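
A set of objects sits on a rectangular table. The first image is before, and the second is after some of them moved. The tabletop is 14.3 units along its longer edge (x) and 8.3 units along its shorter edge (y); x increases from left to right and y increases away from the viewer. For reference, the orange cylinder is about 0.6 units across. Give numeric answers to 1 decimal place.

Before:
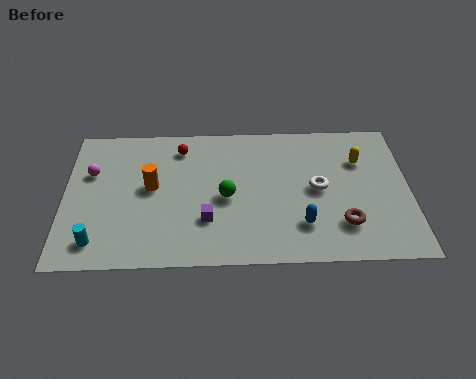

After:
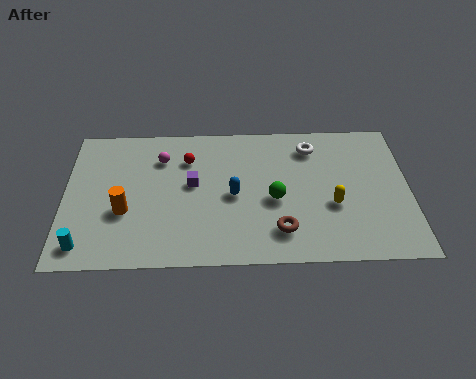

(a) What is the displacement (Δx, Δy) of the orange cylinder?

(-1.1, -1.4)

The orange cylinder started near (3.6, 4.5) and ended near (2.5, 3.1).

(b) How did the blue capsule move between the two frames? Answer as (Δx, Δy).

(-2.8, 1.8)

The blue capsule started near (9.8, 2.1) and ended near (7.0, 3.9).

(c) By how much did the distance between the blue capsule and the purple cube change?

-2.1

They were about 3.9 units apart before and 1.8 after — 2.1 units closer together.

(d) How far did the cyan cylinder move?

0.5

From (1.4, 1.4) to (0.9, 1.2), the cyan cylinder covered √(0.5² + 0.2²) ≈ 0.5 units.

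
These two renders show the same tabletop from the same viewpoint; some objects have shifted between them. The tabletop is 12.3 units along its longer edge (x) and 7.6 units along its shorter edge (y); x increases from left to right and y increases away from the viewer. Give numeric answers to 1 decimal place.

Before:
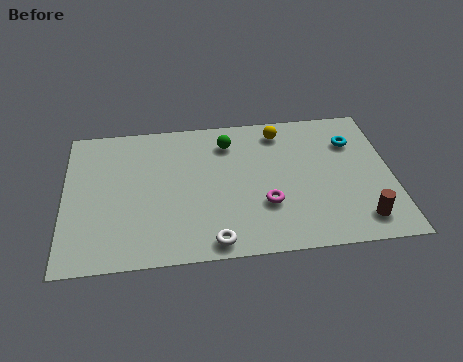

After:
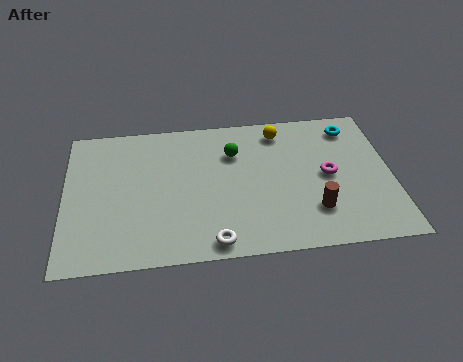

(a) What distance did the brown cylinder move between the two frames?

1.8

The brown cylinder was near (11.0, 1.3) before and (9.3, 2.0) after, so it travelled √(1.7² + 0.7²) ≈ 1.8 units.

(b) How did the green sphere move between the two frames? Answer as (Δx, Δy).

(0.2, -0.6)

The green sphere started near (6.2, 6.0) and ended near (6.4, 5.4).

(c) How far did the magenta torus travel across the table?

2.7

The magenta torus was near (7.5, 2.5) before and (9.9, 3.8) after, so it travelled √(2.4² + 1.3²) ≈ 2.7 units.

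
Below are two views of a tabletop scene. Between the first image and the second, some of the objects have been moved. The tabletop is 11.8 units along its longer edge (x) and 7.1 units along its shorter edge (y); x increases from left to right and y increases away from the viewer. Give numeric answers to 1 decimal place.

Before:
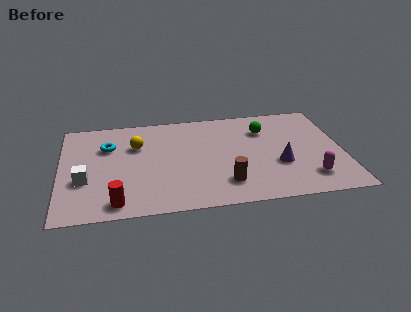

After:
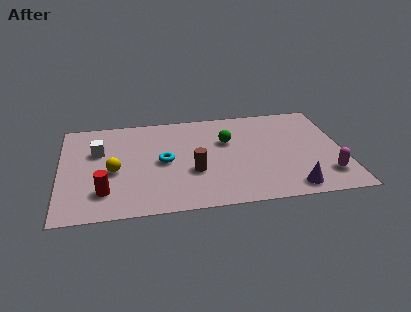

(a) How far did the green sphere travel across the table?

1.7

The green sphere moved from about (8.6, 5.2) to (7.0, 4.6), a distance of √(1.6² + 0.6²) ≈ 1.7.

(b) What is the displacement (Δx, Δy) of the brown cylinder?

(-1.3, 1.0)

The brown cylinder started near (6.8, 1.6) and ended near (5.5, 2.6).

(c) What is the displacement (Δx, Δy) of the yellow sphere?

(-1.0, -1.7)

From the two frames, the yellow sphere sits at roughly (3.2, 4.8) before and (2.2, 3.1) after.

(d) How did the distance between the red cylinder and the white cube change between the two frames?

+0.8

The distance was about 2.1 in the first image and 2.9 in the second, so they moved 0.8 units further apart.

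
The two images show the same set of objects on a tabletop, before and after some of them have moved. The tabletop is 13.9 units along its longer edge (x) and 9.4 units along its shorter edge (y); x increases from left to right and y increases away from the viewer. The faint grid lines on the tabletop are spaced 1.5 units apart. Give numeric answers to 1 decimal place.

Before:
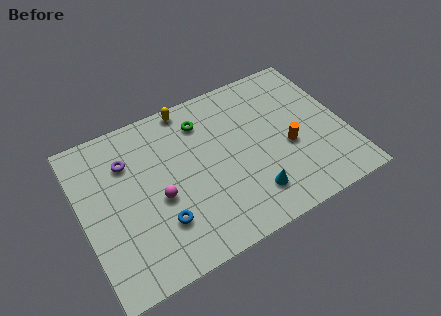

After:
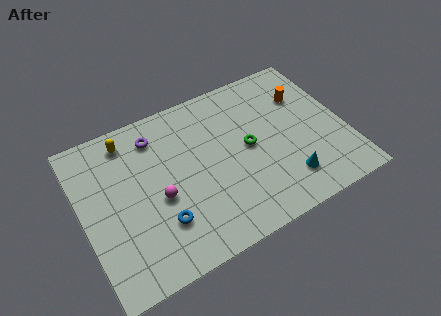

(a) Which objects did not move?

the blue torus and the magenta sphere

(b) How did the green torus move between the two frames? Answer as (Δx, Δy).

(2.1, -2.6)

The green torus started near (6.7, 7.4) and ended near (8.8, 4.8).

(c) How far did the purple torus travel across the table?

1.8

The purple torus was near (2.6, 6.8) before and (4.2, 7.6) after, so it travelled √(1.6² + 0.8²) ≈ 1.8 units.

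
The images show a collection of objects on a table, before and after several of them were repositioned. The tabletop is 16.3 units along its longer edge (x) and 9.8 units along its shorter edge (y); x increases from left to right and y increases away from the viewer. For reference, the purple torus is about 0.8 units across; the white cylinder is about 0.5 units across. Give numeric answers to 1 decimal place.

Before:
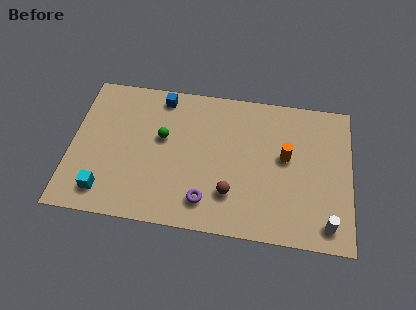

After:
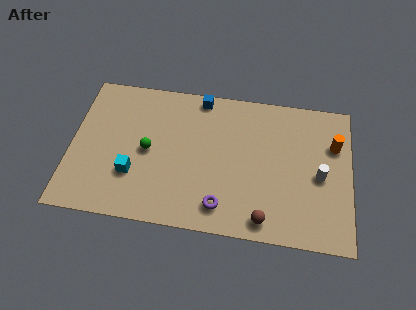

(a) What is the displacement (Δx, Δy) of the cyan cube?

(1.6, 1.4)

The cyan cube was at about (2.1, 1.7) and moved to about (3.7, 3.1).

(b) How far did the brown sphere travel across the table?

2.4

The brown sphere was near (9.4, 2.6) before and (11.4, 1.2) after, so it travelled √(2.0² + 1.4²) ≈ 2.4 units.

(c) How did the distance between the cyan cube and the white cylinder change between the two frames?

-2.0

The distance was about 12.9 in the first image and 10.9 in the second, so they moved 2.0 units closer together.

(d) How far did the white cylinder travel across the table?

3.1

From (15.0, 1.4) to (14.5, 4.5), the white cylinder covered √(0.5² + 3.1²) ≈ 3.1 units.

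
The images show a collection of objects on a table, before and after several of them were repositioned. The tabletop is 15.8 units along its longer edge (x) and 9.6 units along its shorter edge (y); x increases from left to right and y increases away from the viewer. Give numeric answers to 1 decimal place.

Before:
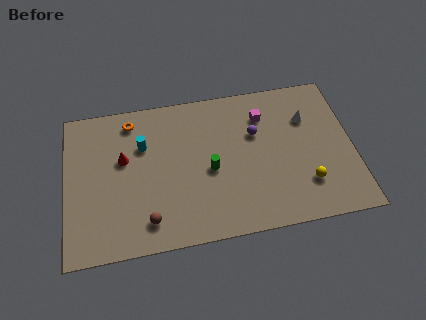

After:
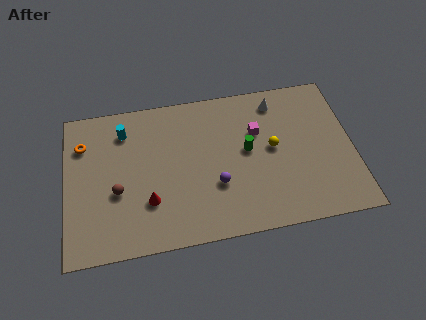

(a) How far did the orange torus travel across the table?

2.9

The orange torus moved from about (3.7, 8.2) to (1.0, 7.1), a distance of √(2.7² + 1.1²) ≈ 2.9.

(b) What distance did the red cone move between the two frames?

3.2

The red cone moved from about (3.2, 5.8) to (4.5, 2.9), a distance of √(1.3² + 2.9²) ≈ 3.2.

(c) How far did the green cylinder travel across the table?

2.3

From (7.9, 4.3) to (10.0, 5.2), the green cylinder covered √(2.1² + 0.9²) ≈ 2.3 units.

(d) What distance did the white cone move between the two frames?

2.1

From (13.4, 6.7) to (11.8, 8.1), the white cone covered √(1.6² + 1.4²) ≈ 2.1 units.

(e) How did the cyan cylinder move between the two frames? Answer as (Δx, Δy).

(-1.0, 1.1)

The cyan cylinder was at about (4.3, 6.5) and moved to about (3.3, 7.6).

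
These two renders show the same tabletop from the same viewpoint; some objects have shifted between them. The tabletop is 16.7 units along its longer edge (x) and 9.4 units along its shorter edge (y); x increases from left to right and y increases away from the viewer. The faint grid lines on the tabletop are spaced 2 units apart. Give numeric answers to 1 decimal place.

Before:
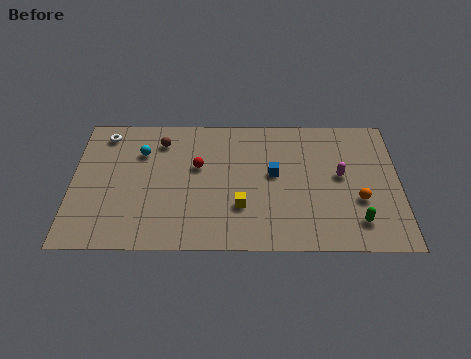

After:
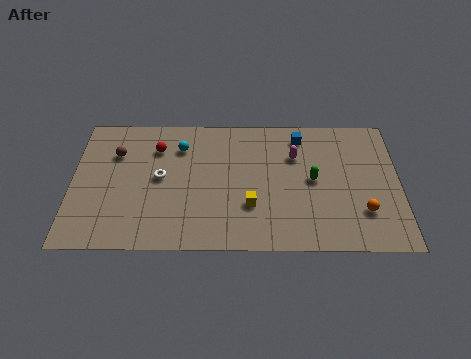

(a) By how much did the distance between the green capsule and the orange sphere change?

+1.8

Before: roughly 1.5 units apart; after: 3.3. That's 1.8 units further apart.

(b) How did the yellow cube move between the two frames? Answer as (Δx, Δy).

(0.5, 0.1)

From the two frames, the yellow cube sits at roughly (8.6, 2.9) before and (9.1, 3.0) after.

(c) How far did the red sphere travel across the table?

2.5

The red sphere was near (6.4, 5.7) before and (4.3, 7.0) after, so it travelled √(2.1² + 1.3²) ≈ 2.5 units.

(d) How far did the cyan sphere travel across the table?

2.0

From (3.5, 6.7) to (5.5, 7.1), the cyan sphere covered √(2.0² + 0.4²) ≈ 2.0 units.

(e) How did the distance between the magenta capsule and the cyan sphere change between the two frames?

-4.4

They were about 10.3 units apart before and 5.9 after — 4.4 units closer together.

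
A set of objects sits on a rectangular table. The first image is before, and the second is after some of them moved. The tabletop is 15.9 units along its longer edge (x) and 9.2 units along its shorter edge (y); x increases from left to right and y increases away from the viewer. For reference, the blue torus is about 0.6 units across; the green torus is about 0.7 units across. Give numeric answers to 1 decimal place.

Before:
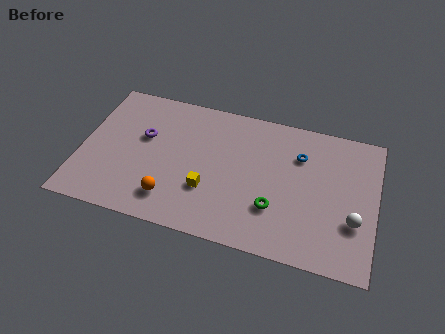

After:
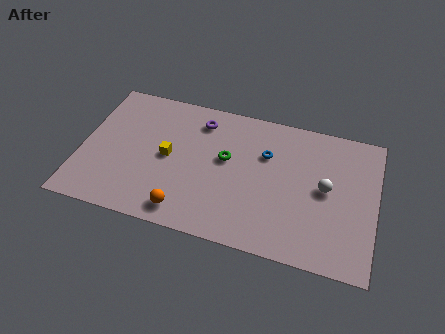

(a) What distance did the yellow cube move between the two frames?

2.8

From (7.0, 3.0) to (4.7, 4.6), the yellow cube covered √(2.3² + 1.6²) ≈ 2.8 units.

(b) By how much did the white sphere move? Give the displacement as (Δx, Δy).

(-1.6, 1.7)

From the two frames, the white sphere sits at roughly (14.8, 3.1) before and (13.2, 4.8) after.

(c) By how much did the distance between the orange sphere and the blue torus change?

-1.8

Before: roughly 8.1 units apart; after: 6.3. That's 1.8 units closer together.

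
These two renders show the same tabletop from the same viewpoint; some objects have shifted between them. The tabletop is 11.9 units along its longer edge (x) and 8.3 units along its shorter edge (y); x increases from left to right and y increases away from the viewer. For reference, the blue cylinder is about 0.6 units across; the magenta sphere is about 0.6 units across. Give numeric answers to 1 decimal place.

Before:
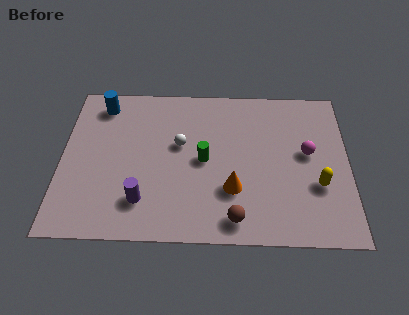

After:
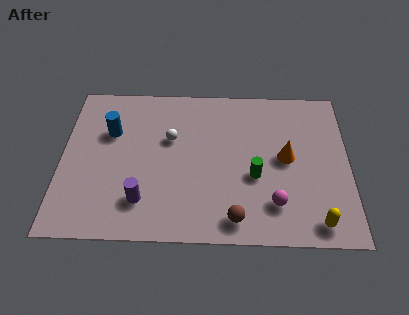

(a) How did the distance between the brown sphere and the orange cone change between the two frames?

+2.3

The distance was about 1.5 in the first image and 3.8 in the second, so they moved 2.3 units further apart.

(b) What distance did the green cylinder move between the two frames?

2.2

The green cylinder moved from about (5.9, 4.1) to (8.0, 3.3), a distance of √(2.1² + 0.8²) ≈ 2.2.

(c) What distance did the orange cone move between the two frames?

2.8

From (7.1, 2.6) to (9.3, 4.3), the orange cone covered √(2.2² + 1.7²) ≈ 2.8 units.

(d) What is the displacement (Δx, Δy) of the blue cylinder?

(0.4, -1.5)

The blue cylinder was at about (1.6, 7.0) and moved to about (2.0, 5.5).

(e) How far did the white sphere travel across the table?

0.5

From (4.9, 4.9) to (4.5, 5.2), the white sphere covered √(0.4² + 0.3²) ≈ 0.5 units.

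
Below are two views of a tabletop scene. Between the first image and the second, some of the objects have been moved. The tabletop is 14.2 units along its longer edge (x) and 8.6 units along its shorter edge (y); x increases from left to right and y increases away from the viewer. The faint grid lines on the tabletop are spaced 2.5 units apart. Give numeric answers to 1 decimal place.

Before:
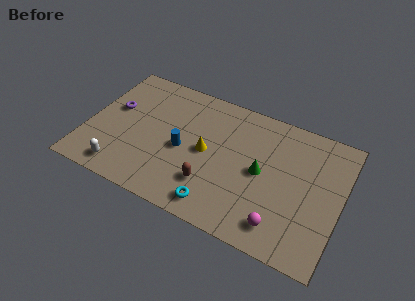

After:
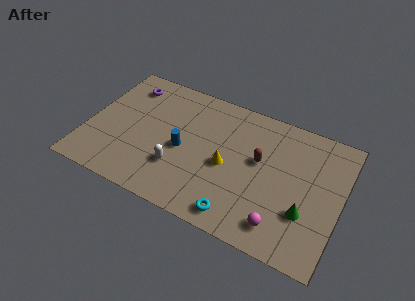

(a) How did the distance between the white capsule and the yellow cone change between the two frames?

-2.5

They were about 5.4 units apart before and 2.9 after — 2.5 units closer together.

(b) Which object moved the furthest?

the brown capsule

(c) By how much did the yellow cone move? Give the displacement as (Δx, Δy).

(1.2, -0.4)

The yellow cone was at about (6.7, 4.3) and moved to about (7.9, 3.9).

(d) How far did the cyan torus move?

1.2

The cyan torus moved from about (7.7, 1.2) to (8.9, 1.1), a distance of √(1.2² + 0.1²) ≈ 1.2.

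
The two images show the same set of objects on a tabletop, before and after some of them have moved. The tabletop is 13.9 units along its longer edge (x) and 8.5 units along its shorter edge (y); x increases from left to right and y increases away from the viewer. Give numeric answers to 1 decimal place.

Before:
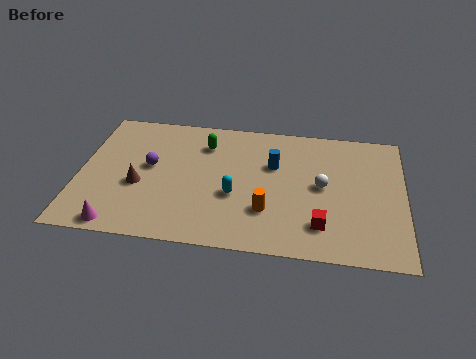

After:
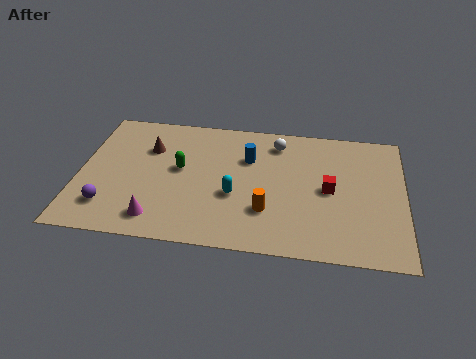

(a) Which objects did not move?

the cyan capsule and the orange cylinder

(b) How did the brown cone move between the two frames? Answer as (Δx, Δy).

(0.3, 2.5)

From the two frames, the brown cone sits at roughly (2.6, 3.4) before and (2.9, 5.9) after.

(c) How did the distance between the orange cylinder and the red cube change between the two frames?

+0.7

The distance was about 2.4 in the first image and 3.1 in the second, so they moved 0.7 units further apart.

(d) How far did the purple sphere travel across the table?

3.2

From (3.0, 4.7) to (1.4, 1.9), the purple sphere covered √(1.6² + 2.8²) ≈ 3.2 units.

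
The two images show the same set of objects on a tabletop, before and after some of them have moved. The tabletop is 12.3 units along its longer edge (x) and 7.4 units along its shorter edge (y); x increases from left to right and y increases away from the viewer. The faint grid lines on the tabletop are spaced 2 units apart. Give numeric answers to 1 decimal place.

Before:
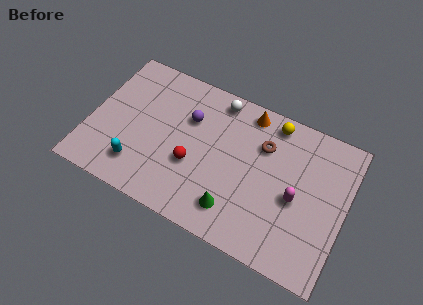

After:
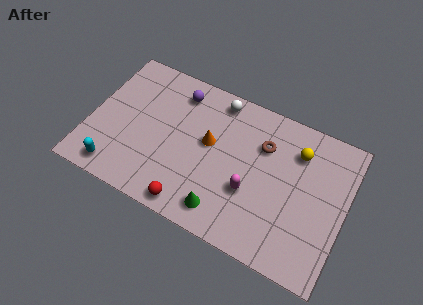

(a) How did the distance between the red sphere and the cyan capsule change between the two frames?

+0.9

They were about 2.8 units apart before and 3.7 after — 0.9 units further apart.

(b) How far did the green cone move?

0.6

The green cone was near (7.3, 1.5) before and (6.8, 1.2) after, so it travelled √(0.5² + 0.3²) ≈ 0.6 units.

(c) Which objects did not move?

the white sphere and the brown torus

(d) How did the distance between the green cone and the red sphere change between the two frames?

-1.0

The distance was about 2.6 in the first image and 1.6 in the second, so they moved 1.0 units closer together.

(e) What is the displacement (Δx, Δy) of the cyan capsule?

(-1.0, -0.6)

The cyan capsule was at about (2.6, 1.6) and moved to about (1.6, 1.0).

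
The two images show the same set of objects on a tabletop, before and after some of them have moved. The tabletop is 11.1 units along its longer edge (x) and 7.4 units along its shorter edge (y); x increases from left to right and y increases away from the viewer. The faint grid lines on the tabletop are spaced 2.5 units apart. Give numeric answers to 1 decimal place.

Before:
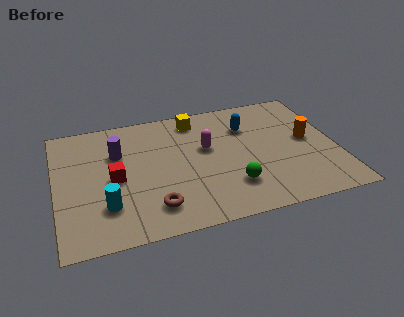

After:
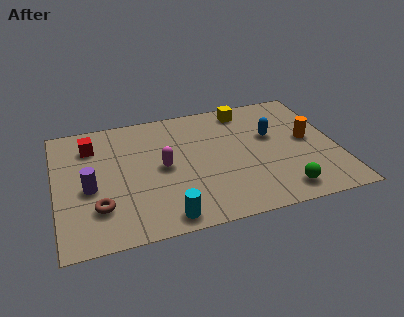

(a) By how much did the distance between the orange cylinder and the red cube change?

+1.0

The distance was about 7.7 in the first image and 8.7 in the second, so they moved 1.0 units further apart.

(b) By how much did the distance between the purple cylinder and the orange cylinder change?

+1.1

They were about 7.6 units apart before and 8.7 after — 1.1 units further apart.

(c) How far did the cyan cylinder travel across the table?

2.5

From (1.9, 2.0) to (4.1, 0.8), the cyan cylinder covered √(2.2² + 1.2²) ≈ 2.5 units.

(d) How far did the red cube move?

2.3

The red cube moved from about (2.3, 3.5) to (1.5, 5.7), a distance of √(0.8² + 2.2²) ≈ 2.3.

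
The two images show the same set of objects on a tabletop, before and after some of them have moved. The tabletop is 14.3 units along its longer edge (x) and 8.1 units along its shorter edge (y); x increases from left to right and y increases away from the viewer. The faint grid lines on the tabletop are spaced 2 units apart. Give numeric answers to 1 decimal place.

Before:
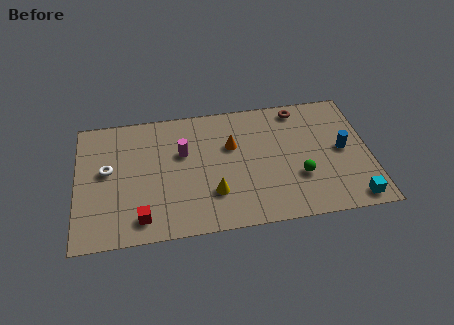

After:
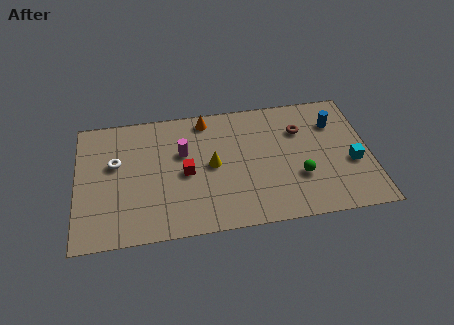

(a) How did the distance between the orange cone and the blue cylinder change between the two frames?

+0.9

The distance was about 5.5 in the first image and 6.4 in the second, so they moved 0.9 units further apart.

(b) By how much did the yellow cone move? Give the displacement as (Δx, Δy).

(0.0, 1.8)

The yellow cone was at about (6.6, 2.3) and moved to about (6.6, 4.1).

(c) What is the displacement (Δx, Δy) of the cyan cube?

(0.1, 2.3)

From the two frames, the cyan cube sits at roughly (13.3, 0.9) before and (13.4, 3.2) after.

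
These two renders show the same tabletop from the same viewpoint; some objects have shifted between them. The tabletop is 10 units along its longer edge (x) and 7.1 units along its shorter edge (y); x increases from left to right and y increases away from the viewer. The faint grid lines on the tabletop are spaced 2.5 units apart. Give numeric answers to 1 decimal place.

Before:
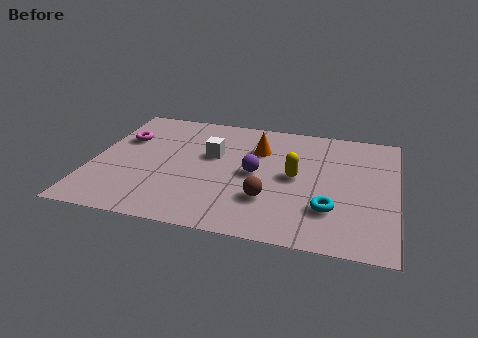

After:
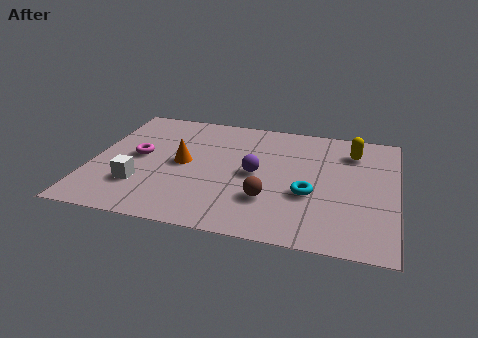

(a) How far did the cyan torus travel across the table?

1.0

The cyan torus was near (7.9, 2.0) before and (7.2, 2.7) after, so it travelled √(0.7² + 0.7²) ≈ 1.0 units.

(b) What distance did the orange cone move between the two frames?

2.8

The orange cone was near (5.4, 5.0) before and (3.0, 3.6) after, so it travelled √(2.4² + 1.4²) ≈ 2.8 units.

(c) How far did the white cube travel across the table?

3.2

The white cube was near (3.9, 4.3) before and (1.7, 2.0) after, so it travelled √(2.2² + 2.3²) ≈ 3.2 units.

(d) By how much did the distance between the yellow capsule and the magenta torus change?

+1.3

Before: roughly 5.9 units apart; after: 7.2. That's 1.3 units further apart.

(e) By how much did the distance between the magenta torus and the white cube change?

-1.3

Before: roughly 3.0 units apart; after: 1.7. That's 1.3 units closer together.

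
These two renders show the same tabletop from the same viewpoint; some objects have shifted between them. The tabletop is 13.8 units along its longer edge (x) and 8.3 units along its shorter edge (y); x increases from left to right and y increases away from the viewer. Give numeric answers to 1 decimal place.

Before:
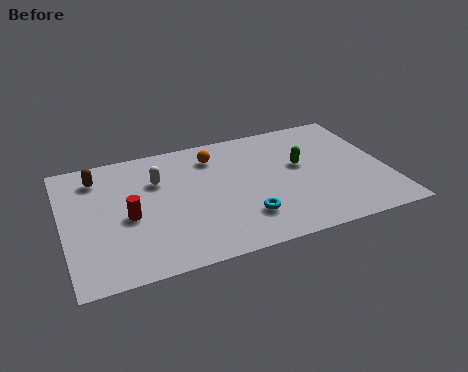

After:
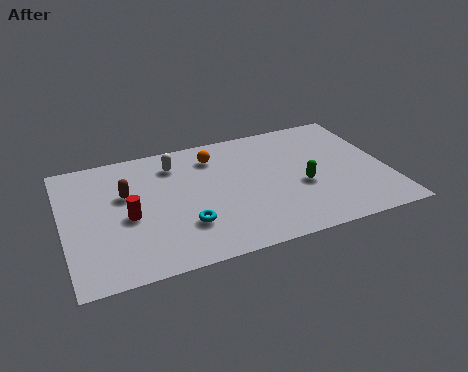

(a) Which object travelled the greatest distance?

the cyan torus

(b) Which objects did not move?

the red cylinder and the orange sphere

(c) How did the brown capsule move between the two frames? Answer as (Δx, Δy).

(1.1, -1.5)

The brown capsule was at about (1.6, 6.7) and moved to about (2.7, 5.2).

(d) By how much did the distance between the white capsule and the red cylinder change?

+1.2

Before: roughly 2.4 units apart; after: 3.6. That's 1.2 units further apart.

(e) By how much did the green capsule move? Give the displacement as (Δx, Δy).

(-0.1, -1.4)

From the two frames, the green capsule sits at roughly (10.2, 4.8) before and (10.1, 3.4) after.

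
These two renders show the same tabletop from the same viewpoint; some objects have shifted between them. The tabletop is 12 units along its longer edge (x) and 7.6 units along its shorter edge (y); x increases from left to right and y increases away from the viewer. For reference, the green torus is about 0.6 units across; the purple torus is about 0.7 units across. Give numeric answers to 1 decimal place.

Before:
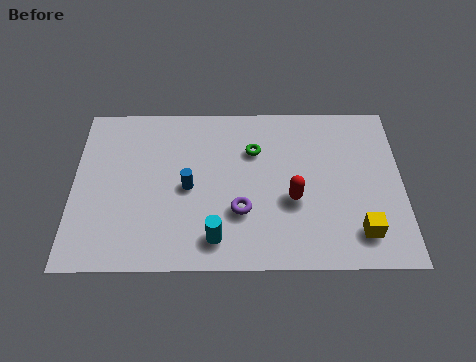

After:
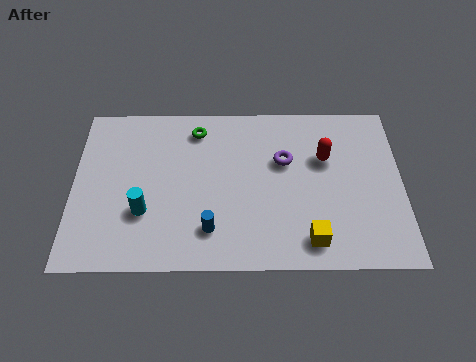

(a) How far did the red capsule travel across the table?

2.2

The red capsule was near (8.0, 3.0) before and (9.2, 4.9) after, so it travelled √(1.2² + 1.9²) ≈ 2.2 units.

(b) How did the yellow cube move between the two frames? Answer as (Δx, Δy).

(-1.8, -0.3)

The yellow cube was at about (10.4, 1.5) and moved to about (8.6, 1.2).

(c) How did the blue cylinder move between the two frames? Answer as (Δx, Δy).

(0.8, -1.9)

The blue cylinder started near (4.2, 3.6) and ended near (5.0, 1.7).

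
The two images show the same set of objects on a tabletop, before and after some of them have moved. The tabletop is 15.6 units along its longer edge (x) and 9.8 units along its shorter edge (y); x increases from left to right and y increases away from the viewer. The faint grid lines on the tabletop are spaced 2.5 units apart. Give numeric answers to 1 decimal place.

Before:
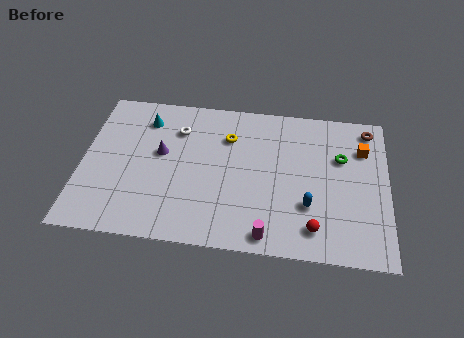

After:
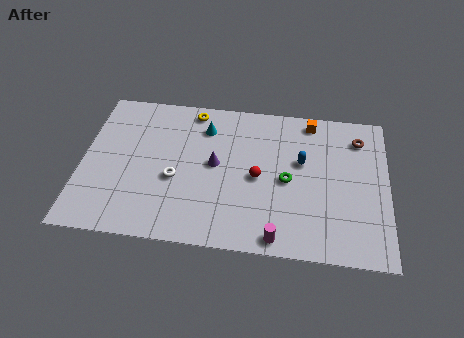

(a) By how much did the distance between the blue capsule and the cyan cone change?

-4.4

The distance was about 9.7 in the first image and 5.3 in the second, so they moved 4.4 units closer together.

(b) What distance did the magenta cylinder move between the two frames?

0.5

From (9.6, 1.0) to (10.1, 0.9), the magenta cylinder covered √(0.5² + 0.1²) ≈ 0.5 units.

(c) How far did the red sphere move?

4.1

The red sphere was near (11.9, 1.7) before and (9.0, 4.6) after, so it travelled √(2.9² + 2.9²) ≈ 4.1 units.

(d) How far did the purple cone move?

2.8

The purple cone moved from about (4.0, 5.6) to (6.8, 5.2), a distance of √(2.8² + 0.4²) ≈ 2.8.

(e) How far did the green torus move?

3.2

From (13.2, 6.4) to (10.5, 4.6), the green torus covered √(2.7² + 1.8²) ≈ 3.2 units.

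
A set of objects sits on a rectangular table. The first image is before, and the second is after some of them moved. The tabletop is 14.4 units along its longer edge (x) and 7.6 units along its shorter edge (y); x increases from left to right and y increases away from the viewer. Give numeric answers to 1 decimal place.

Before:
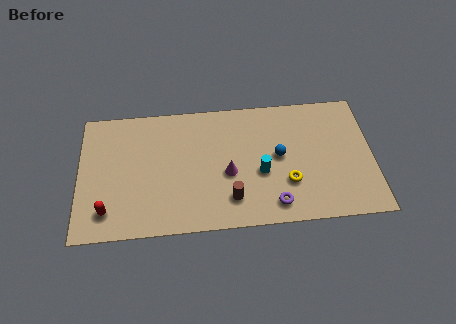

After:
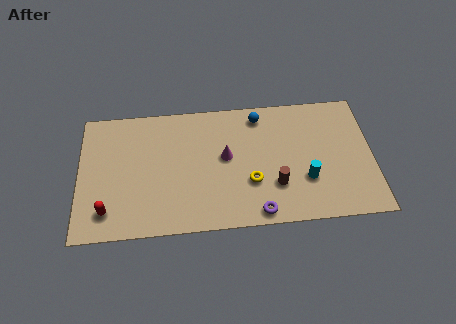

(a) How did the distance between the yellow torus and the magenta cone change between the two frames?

-1.0

Before: roughly 3.0 units apart; after: 2.0. That's 1.0 units closer together.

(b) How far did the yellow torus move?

1.8

The yellow torus was near (10.2, 2.4) before and (8.4, 2.6) after, so it travelled √(1.8² + 0.2²) ≈ 1.8 units.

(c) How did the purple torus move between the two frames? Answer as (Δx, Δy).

(-0.8, -0.4)

From the two frames, the purple torus sits at roughly (9.5, 1.2) before and (8.7, 0.8) after.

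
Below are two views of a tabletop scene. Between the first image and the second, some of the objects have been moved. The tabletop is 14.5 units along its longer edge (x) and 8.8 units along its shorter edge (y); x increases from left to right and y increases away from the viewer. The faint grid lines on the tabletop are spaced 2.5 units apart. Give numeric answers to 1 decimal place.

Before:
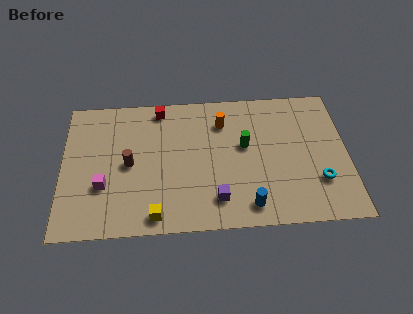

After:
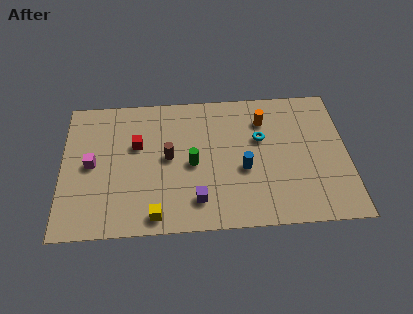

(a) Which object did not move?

the yellow cube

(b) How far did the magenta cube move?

1.5

The magenta cube was near (2.1, 3.0) before and (1.5, 4.4) after, so it travelled √(0.6² + 1.4²) ≈ 1.5 units.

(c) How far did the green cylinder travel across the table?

2.9

The green cylinder was near (9.3, 5.1) before and (6.6, 4.1) after, so it travelled √(2.7² + 1.0²) ≈ 2.9 units.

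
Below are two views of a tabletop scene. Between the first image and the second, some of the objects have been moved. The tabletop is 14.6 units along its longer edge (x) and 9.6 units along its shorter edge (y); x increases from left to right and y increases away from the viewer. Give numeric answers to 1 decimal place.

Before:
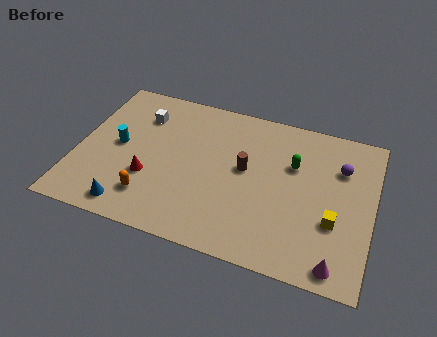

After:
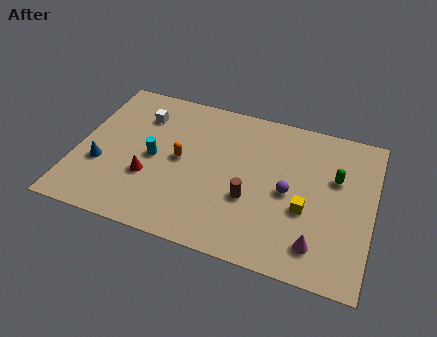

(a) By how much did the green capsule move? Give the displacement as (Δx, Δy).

(2.1, -0.2)

The green capsule was at about (10.6, 6.3) and moved to about (12.7, 6.1).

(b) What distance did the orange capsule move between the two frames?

3.0

From (3.9, 2.1) to (5.1, 4.9), the orange capsule covered √(1.2² + 2.8²) ≈ 3.0 units.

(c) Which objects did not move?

the red cone and the white cube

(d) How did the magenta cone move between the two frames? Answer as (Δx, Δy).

(-1.0, 0.8)

From the two frames, the magenta cone sits at roughly (13.1, 1.0) before and (12.1, 1.8) after.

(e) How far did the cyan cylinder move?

1.8

The cyan cylinder moved from about (2.0, 4.9) to (3.8, 4.6), a distance of √(1.8² + 0.3²) ≈ 1.8.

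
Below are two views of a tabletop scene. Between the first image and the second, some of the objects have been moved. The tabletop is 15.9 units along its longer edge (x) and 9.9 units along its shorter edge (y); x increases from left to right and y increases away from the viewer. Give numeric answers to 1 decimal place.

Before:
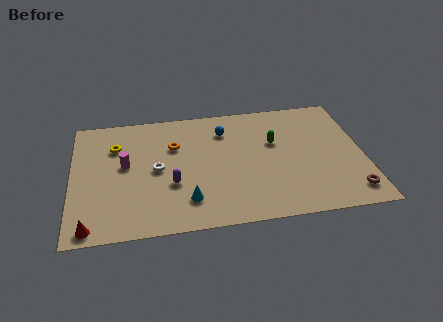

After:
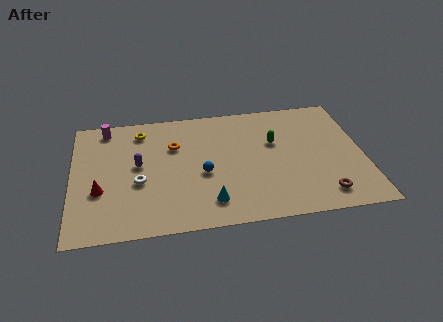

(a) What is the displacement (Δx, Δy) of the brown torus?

(-1.5, 0.0)

From the two frames, the brown torus sits at roughly (15.0, 1.6) before and (13.5, 1.6) after.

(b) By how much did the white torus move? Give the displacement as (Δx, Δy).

(-1.0, -0.9)

The white torus was at about (4.6, 4.9) and moved to about (3.6, 4.0).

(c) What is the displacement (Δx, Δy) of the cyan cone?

(1.2, -0.3)

From the two frames, the cyan cone sits at roughly (6.2, 2.2) before and (7.4, 1.9) after.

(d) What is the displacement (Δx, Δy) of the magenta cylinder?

(-1.0, 3.2)

The magenta cylinder was at about (2.9, 5.5) and moved to about (1.9, 8.7).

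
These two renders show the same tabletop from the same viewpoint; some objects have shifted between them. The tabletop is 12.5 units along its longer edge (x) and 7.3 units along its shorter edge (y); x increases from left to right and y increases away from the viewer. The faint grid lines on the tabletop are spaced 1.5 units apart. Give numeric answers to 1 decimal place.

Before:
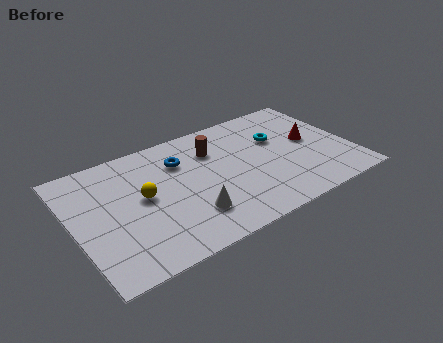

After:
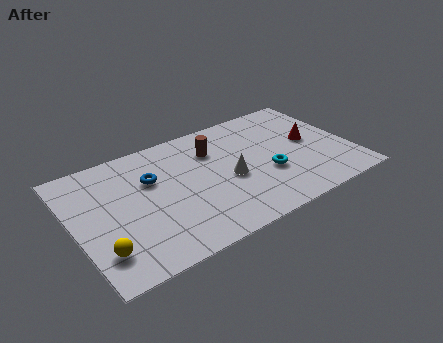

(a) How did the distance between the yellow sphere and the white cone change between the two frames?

+3.5

The distance was about 2.7 in the first image and 6.2 in the second, so they moved 3.5 units further apart.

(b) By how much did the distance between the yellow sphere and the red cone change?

+2.4

The distance was about 7.7 in the first image and 10.1 in the second, so they moved 2.4 units further apart.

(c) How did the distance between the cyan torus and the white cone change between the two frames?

-3.5

The distance was about 5.3 in the first image and 1.8 in the second, so they moved 3.5 units closer together.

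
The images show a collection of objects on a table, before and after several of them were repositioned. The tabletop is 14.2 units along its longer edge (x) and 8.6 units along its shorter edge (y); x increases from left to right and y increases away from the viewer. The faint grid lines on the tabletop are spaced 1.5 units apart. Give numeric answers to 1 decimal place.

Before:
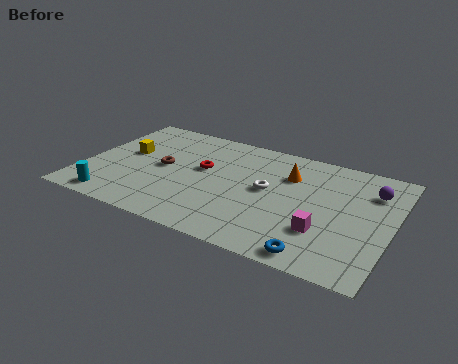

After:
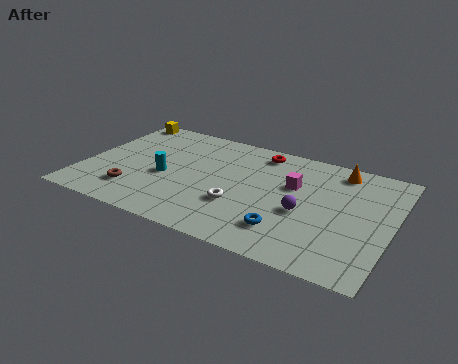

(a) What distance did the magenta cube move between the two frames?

3.3

From (11.3, 2.6) to (9.6, 5.4), the magenta cube covered √(1.7² + 2.8²) ≈ 3.3 units.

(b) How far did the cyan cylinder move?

3.4

From (1.8, 1.0) to (3.8, 3.7), the cyan cylinder covered √(2.0² + 2.7²) ≈ 3.4 units.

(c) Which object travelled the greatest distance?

the purple sphere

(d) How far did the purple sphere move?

4.0

The purple sphere moved from about (13.1, 6.4) to (10.3, 3.6), a distance of √(2.8² + 2.8²) ≈ 4.0.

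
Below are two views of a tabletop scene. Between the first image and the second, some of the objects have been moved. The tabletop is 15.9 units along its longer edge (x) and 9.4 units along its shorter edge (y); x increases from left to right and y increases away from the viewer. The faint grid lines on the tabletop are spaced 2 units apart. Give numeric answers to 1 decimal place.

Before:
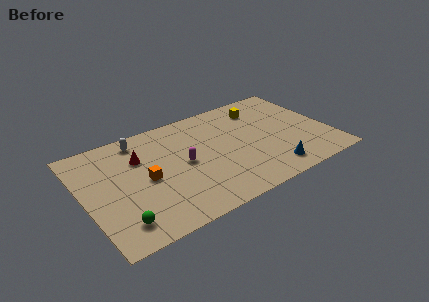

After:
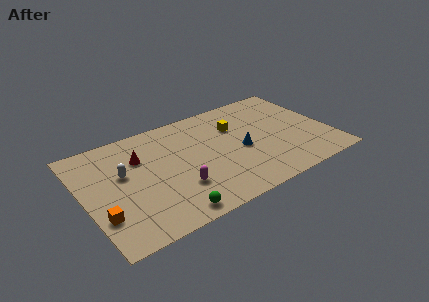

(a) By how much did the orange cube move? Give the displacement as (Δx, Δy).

(-3.1, -1.8)

The orange cube was at about (3.9, 4.5) and moved to about (0.8, 2.7).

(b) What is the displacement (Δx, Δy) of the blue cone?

(-1.5, 2.7)

The blue cone started near (11.6, 1.5) and ended near (10.1, 4.2).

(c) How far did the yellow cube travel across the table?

2.1

From (12.0, 7.5) to (10.1, 6.5), the yellow cube covered √(1.9² + 1.0²) ≈ 2.1 units.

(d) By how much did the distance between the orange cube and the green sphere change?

+0.9

The distance was about 3.5 in the first image and 4.4 in the second, so they moved 0.9 units further apart.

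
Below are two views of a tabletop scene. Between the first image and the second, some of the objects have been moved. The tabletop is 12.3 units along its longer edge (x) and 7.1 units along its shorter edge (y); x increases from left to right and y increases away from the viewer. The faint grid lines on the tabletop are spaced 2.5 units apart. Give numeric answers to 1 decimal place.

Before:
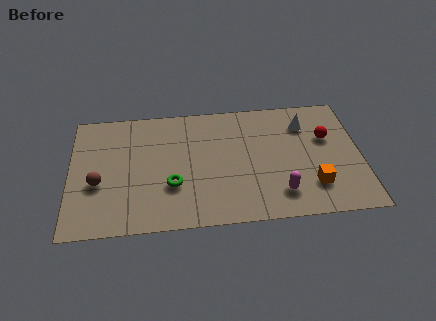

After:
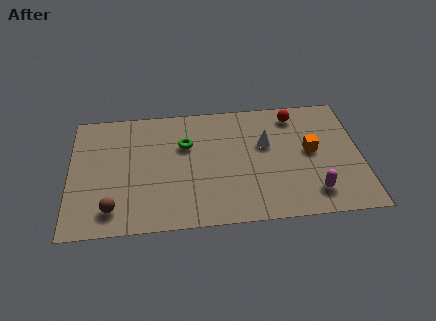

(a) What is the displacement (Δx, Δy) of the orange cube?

(0.0, 2.0)

The orange cube started near (10.2, 1.8) and ended near (10.2, 3.8).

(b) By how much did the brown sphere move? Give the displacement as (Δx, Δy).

(0.6, -1.5)

From the two frames, the brown sphere sits at roughly (1.2, 2.8) before and (1.8, 1.3) after.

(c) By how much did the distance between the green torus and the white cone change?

-3.0

They were about 6.4 units apart before and 3.4 after — 3.0 units closer together.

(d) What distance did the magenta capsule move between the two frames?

1.4

The magenta capsule was near (8.8, 1.5) before and (10.2, 1.4) after, so it travelled √(1.4² + 0.1²) ≈ 1.4 units.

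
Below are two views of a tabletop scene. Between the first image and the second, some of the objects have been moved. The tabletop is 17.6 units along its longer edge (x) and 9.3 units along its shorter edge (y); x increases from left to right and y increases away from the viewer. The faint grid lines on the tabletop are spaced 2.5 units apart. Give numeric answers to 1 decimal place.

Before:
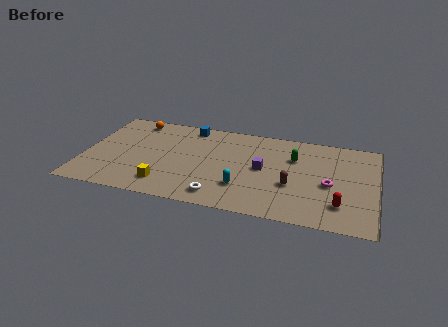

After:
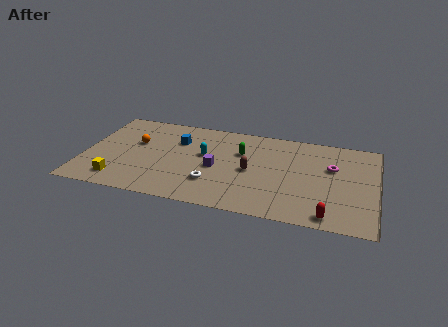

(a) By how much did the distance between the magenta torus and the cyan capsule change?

+2.4

Before: roughly 5.3 units apart; after: 7.7. That's 2.4 units further apart.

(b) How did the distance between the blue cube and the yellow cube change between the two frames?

-0.6

They were about 6.5 units apart before and 5.9 after — 0.6 units closer together.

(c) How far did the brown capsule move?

2.7

From (12.6, 3.5) to (10.1, 4.4), the brown capsule covered √(2.5² + 0.9²) ≈ 2.7 units.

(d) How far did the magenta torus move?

1.8

The magenta torus moved from about (14.8, 4.1) to (14.9, 5.9), a distance of √(0.1² + 1.8²) ≈ 1.8.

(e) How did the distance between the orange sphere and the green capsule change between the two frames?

-3.6

They were about 10.0 units apart before and 6.4 after — 3.6 units closer together.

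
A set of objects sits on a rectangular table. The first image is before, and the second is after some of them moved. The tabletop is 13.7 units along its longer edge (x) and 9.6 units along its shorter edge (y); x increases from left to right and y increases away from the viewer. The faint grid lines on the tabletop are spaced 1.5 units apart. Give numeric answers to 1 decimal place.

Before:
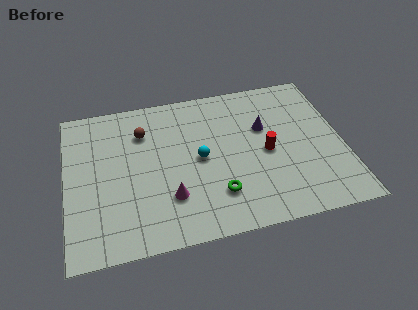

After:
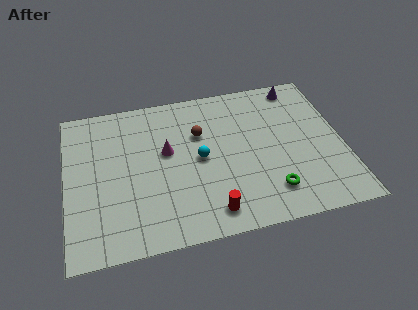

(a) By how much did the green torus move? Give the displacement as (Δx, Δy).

(2.6, -0.4)

From the two frames, the green torus sits at roughly (7.3, 2.4) before and (9.9, 2.0) after.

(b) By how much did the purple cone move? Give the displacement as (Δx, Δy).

(1.9, 2.4)

The purple cone started near (9.9, 6.1) and ended near (11.8, 8.5).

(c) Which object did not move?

the cyan sphere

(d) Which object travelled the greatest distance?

the red cylinder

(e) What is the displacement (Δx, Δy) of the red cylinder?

(-3.0, -3.1)

The red cylinder started near (9.9, 4.5) and ended near (6.9, 1.4).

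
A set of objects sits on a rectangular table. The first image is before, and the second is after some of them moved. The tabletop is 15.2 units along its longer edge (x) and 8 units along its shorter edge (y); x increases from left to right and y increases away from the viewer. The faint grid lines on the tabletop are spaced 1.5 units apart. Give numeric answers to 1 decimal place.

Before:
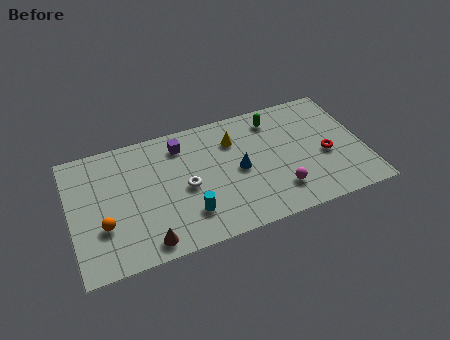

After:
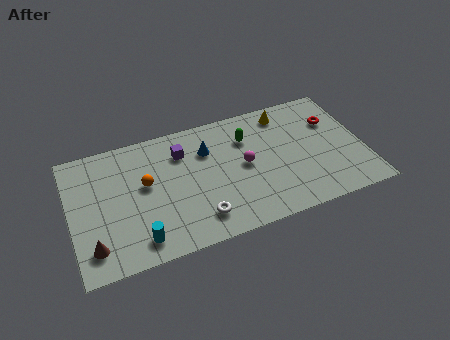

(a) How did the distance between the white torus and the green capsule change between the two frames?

-0.6

The distance was about 5.7 in the first image and 5.1 in the second, so they moved 0.6 units closer together.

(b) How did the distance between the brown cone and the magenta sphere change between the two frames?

+1.4

The distance was about 7.0 in the first image and 8.4 in the second, so they moved 1.4 units further apart.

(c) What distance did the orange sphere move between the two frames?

3.0

From (1.6, 2.7) to (3.9, 4.6), the orange sphere covered √(2.3² + 1.9²) ≈ 3.0 units.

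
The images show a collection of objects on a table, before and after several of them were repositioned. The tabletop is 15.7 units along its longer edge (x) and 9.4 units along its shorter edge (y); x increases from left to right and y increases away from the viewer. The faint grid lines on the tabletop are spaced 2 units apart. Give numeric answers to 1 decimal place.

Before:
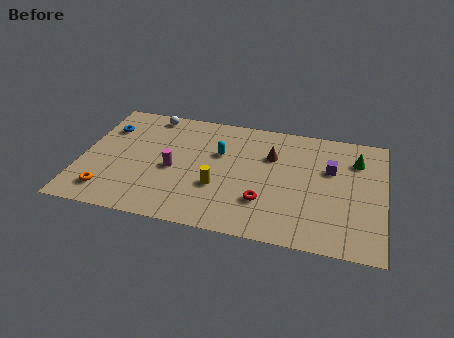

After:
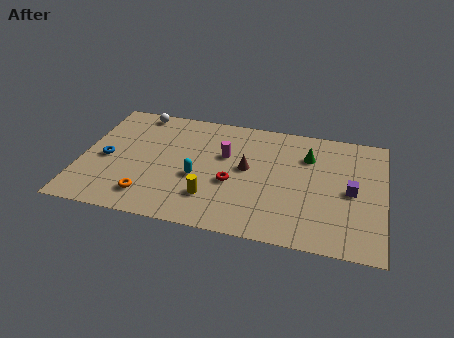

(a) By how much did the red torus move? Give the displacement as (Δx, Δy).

(-1.7, 1.1)

The red torus started near (9.6, 2.7) and ended near (7.9, 3.8).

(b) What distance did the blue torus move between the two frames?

2.5

The blue torus was near (1.1, 6.8) before and (1.3, 4.3) after, so it travelled √(0.2² + 2.5²) ≈ 2.5 units.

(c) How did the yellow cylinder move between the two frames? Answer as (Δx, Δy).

(-0.3, -0.9)

The yellow cylinder started near (7.2, 3.3) and ended near (6.9, 2.4).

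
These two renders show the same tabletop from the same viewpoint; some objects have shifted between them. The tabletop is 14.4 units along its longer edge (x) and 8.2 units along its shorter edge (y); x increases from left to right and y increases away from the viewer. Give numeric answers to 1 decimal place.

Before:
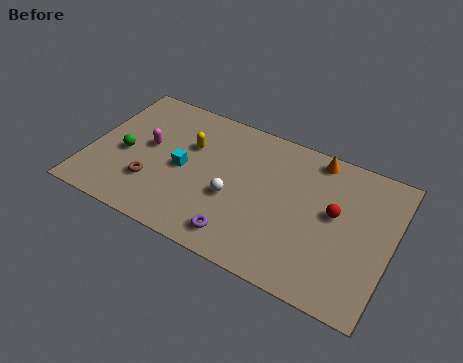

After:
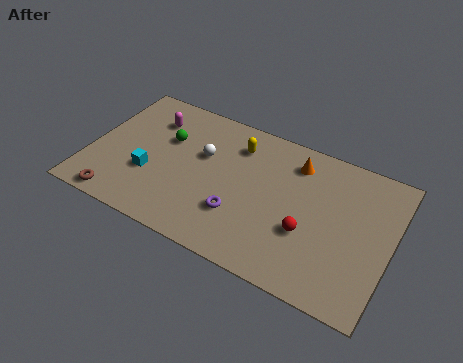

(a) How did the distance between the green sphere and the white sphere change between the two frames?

-3.5

The distance was about 5.3 in the first image and 1.8 in the second, so they moved 3.5 units closer together.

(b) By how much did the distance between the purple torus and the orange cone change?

-2.0

The distance was about 6.7 in the first image and 4.7 in the second, so they moved 2.0 units closer together.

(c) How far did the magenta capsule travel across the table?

1.7

The magenta capsule was near (2.7, 4.5) before and (2.6, 6.2) after, so it travelled √(0.1² + 1.7²) ≈ 1.7 units.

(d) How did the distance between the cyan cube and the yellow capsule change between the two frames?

+3.7

They were about 1.5 units apart before and 5.2 after — 3.7 units further apart.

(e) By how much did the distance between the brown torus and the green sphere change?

+2.9

They were about 1.9 units apart before and 4.8 after — 2.9 units further apart.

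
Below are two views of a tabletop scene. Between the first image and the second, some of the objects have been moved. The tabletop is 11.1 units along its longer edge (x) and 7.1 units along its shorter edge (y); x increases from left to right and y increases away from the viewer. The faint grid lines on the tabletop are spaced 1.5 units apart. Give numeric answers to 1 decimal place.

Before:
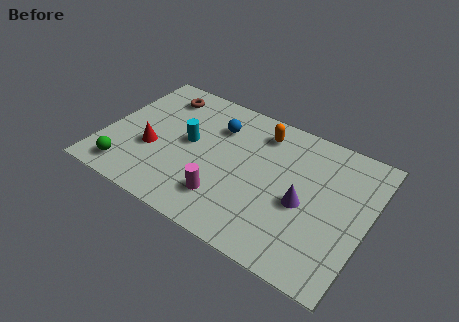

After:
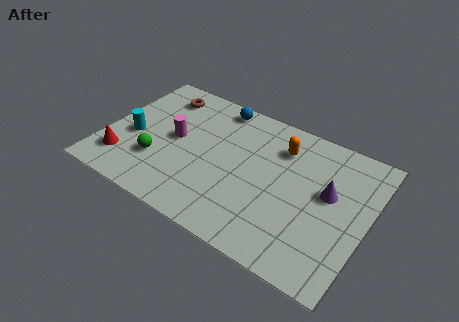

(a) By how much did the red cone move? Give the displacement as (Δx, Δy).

(-1.1, -1.1)

The red cone was at about (2.1, 2.7) and moved to about (1.0, 1.6).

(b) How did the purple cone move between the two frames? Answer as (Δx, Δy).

(0.9, 1.0)

The purple cone was at about (8.5, 3.1) and moved to about (9.4, 4.1).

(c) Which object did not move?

the brown torus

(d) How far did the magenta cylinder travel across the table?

3.2

From (5.4, 1.7) to (2.9, 3.7), the magenta cylinder covered √(2.5² + 2.0²) ≈ 3.2 units.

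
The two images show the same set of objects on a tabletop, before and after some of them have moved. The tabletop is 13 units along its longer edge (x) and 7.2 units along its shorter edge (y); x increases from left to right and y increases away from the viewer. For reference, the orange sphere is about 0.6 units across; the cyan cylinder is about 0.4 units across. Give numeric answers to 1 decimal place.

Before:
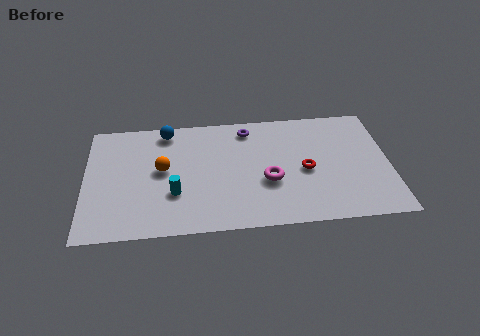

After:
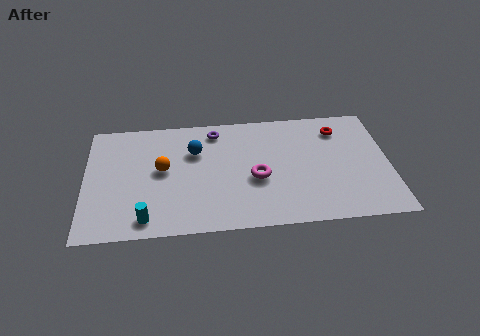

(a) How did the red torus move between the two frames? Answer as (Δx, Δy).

(1.5, 2.4)

The red torus was at about (9.4, 3.3) and moved to about (10.9, 5.7).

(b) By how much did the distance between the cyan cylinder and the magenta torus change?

+1.1

The distance was about 4.0 in the first image and 5.1 in the second, so they moved 1.1 units further apart.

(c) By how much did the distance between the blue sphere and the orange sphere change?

-0.7

Before: roughly 2.4 units apart; after: 1.7. That's 0.7 units closer together.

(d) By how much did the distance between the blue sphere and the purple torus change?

-2.0

They were about 3.5 units apart before and 1.5 after — 2.0 units closer together.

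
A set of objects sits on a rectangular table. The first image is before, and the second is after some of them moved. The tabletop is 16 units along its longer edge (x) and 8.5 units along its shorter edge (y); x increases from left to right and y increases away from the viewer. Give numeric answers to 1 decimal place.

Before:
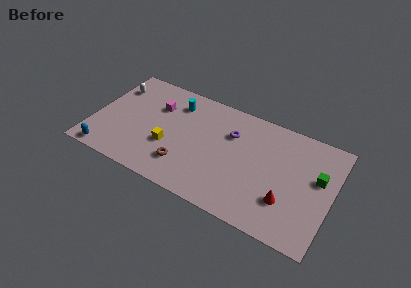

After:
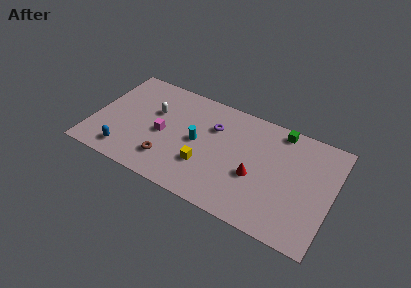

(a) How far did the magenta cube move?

2.1

From (4.0, 5.9) to (4.7, 3.9), the magenta cube covered √(0.7² + 2.0²) ≈ 2.1 units.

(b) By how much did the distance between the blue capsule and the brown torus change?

-2.4

Before: roughly 5.3 units apart; after: 2.9. That's 2.4 units closer together.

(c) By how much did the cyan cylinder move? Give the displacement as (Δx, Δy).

(1.8, -2.4)

The cyan cylinder was at about (5.2, 6.7) and moved to about (7.0, 4.3).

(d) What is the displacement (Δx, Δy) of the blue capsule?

(1.2, 0.6)

From the two frames, the blue capsule sits at roughly (1.3, 0.8) before and (2.5, 1.4) after.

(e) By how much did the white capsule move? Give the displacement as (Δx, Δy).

(2.9, -1.0)

The white capsule started near (1.0, 6.4) and ended near (3.9, 5.4).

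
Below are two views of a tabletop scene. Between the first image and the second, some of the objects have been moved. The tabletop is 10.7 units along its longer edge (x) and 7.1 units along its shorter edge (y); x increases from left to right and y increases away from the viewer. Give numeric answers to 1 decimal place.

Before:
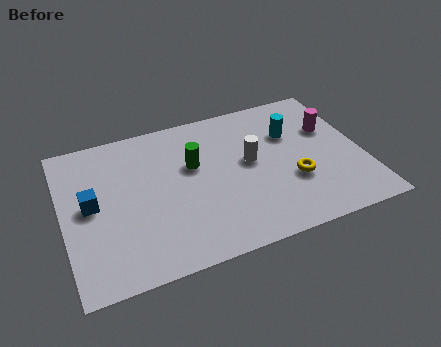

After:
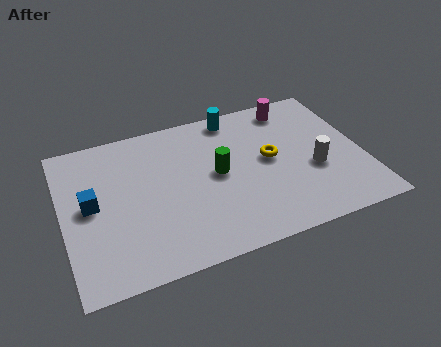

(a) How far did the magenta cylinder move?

1.9

The magenta cylinder was near (9.7, 4.6) before and (8.5, 6.1) after, so it travelled √(1.2² + 1.5²) ≈ 1.9 units.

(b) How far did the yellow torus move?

1.5

The yellow torus moved from about (8.1, 2.5) to (7.4, 3.8), a distance of √(0.7² + 1.3²) ≈ 1.5.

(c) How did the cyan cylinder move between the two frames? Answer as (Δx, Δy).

(-1.9, 1.5)

From the two frames, the cyan cylinder sits at roughly (8.3, 4.8) before and (6.4, 6.3) after.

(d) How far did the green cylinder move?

1.1

The green cylinder moved from about (4.7, 4.4) to (5.5, 3.7), a distance of √(0.8² + 0.7²) ≈ 1.1.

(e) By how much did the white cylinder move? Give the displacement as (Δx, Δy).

(2.2, -1.1)

From the two frames, the white cylinder sits at roughly (6.7, 3.9) before and (8.9, 2.8) after.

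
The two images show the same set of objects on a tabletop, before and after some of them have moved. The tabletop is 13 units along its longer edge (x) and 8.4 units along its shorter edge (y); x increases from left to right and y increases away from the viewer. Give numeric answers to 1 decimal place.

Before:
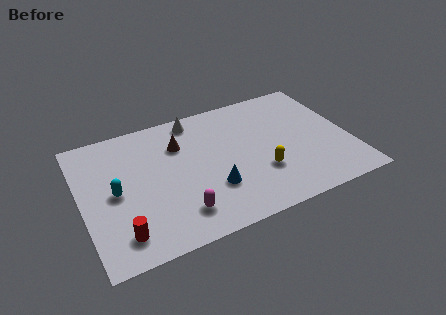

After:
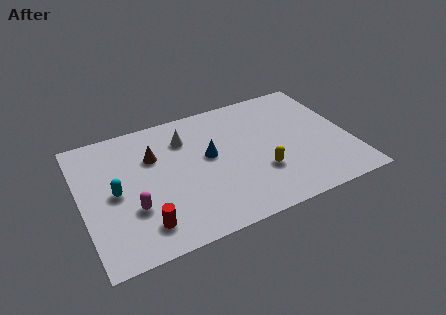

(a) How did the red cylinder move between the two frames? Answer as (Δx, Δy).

(1.1, 0.1)

The red cylinder was at about (1.6, 1.5) and moved to about (2.7, 1.6).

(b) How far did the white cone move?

1.3

The white cone was near (5.8, 7.4) before and (5.2, 6.3) after, so it travelled √(0.6² + 1.1²) ≈ 1.3 units.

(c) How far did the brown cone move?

1.3

The brown cone was near (4.9, 6.0) before and (3.6, 5.7) after, so it travelled √(1.3² + 0.3²) ≈ 1.3 units.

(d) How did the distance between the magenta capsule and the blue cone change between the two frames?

+2.4

They were about 1.9 units apart before and 4.3 after — 2.4 units further apart.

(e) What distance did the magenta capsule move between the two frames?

2.4

The magenta capsule was near (4.4, 1.7) before and (2.3, 2.8) after, so it travelled √(2.1² + 1.1²) ≈ 2.4 units.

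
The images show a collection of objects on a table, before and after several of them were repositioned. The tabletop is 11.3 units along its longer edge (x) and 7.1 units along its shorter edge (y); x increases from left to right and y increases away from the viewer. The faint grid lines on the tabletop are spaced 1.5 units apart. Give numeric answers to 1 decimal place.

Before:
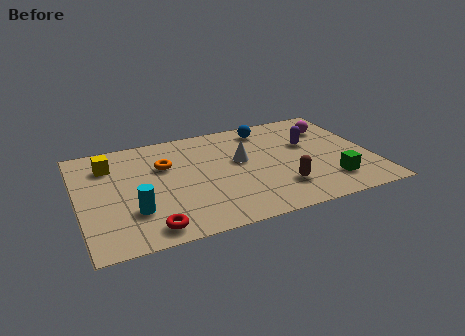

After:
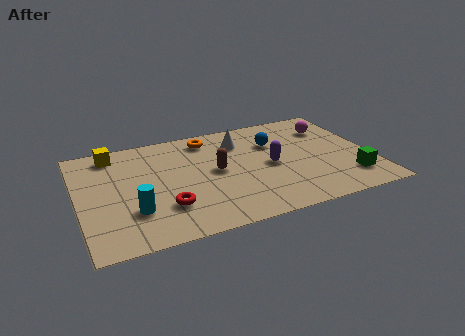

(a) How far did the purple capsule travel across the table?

1.9

From (9.0, 4.4) to (7.4, 3.4), the purple capsule covered √(1.6² + 1.0²) ≈ 1.9 units.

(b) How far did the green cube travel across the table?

0.8

The green cube was near (9.5, 1.6) before and (10.3, 1.6) after, so it travelled √(0.8² + 0.0²) ≈ 0.8 units.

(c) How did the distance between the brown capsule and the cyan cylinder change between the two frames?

-1.9

They were about 5.6 units apart before and 3.7 after — 1.9 units closer together.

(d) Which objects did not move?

the magenta sphere and the cyan cylinder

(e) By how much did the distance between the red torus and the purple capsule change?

-3.0

Before: roughly 7.4 units apart; after: 4.4. That's 3.0 units closer together.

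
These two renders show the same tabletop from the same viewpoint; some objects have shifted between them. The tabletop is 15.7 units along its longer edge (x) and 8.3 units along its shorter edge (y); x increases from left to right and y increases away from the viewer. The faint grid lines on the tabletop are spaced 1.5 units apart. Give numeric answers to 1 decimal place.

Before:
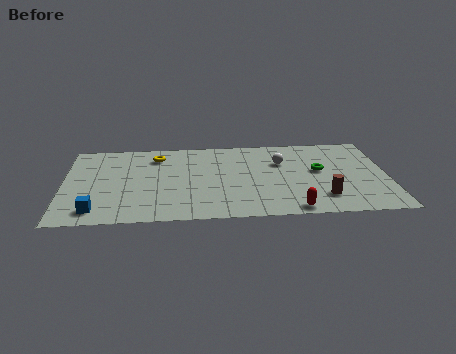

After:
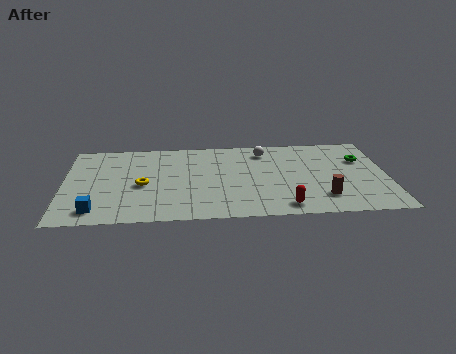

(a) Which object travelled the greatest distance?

the yellow torus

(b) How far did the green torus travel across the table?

2.3

The green torus moved from about (12.4, 4.6) to (14.5, 5.6), a distance of √(2.1² + 1.0²) ≈ 2.3.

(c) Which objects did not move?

the brown cylinder and the blue cube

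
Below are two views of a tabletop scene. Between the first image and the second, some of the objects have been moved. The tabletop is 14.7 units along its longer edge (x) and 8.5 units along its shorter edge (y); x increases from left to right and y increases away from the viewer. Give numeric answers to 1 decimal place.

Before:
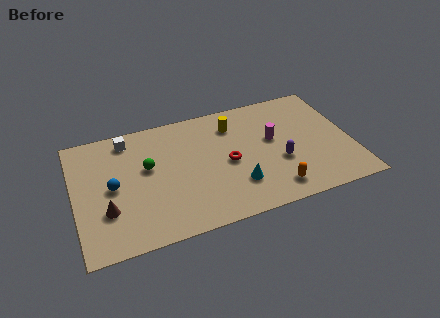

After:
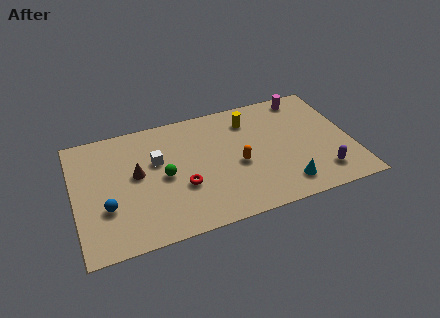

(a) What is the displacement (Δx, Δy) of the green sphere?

(0.8, -0.9)

From the two frames, the green sphere sits at roughly (3.9, 5.0) before and (4.7, 4.1) after.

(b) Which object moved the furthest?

the magenta cylinder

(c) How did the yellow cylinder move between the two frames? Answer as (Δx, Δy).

(0.9, 0.1)

The yellow cylinder started near (8.6, 6.6) and ended near (9.5, 6.7).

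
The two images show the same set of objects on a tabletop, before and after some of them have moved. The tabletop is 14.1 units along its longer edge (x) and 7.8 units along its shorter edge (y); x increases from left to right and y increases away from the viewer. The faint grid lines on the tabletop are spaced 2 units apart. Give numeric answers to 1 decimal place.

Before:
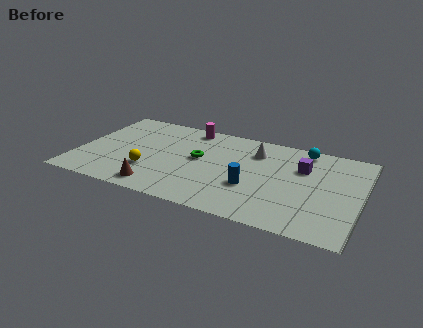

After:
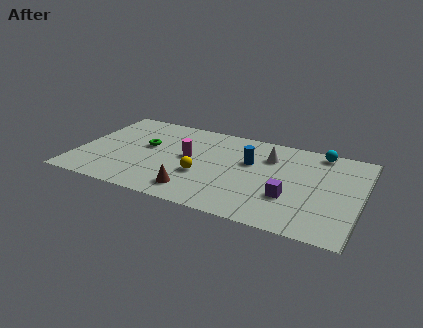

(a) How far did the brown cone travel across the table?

1.8

The brown cone was near (4.3, 1.1) before and (6.1, 1.4) after, so it travelled √(1.8² + 0.3²) ≈ 1.8 units.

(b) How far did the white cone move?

0.7

The white cone moved from about (8.7, 5.9) to (9.4, 5.7), a distance of √(0.7² + 0.2²) ≈ 0.7.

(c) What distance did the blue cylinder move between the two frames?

2.1

From (8.8, 2.8) to (8.5, 4.9), the blue cylinder covered √(0.3² + 2.1²) ≈ 2.1 units.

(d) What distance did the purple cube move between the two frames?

2.7

The purple cube was near (11.1, 5.3) before and (10.7, 2.6) after, so it travelled √(0.4² + 2.7²) ≈ 2.7 units.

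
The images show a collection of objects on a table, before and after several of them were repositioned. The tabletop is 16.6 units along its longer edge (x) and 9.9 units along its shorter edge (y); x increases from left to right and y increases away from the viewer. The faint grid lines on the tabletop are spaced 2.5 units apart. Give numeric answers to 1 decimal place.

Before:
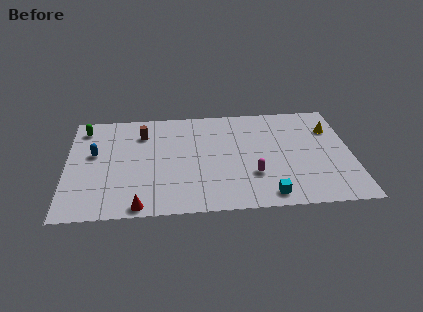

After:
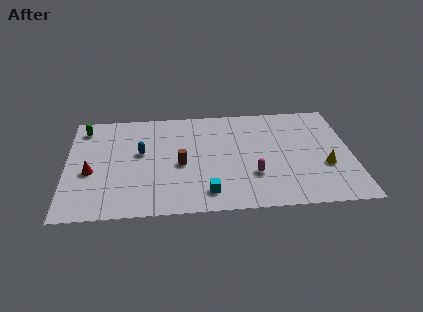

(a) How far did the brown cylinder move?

3.8

From (4.4, 7.5) to (6.6, 4.4), the brown cylinder covered √(2.2² + 3.1²) ≈ 3.8 units.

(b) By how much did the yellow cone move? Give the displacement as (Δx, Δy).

(-0.5, -3.5)

The yellow cone was at about (15.5, 7.1) and moved to about (15.0, 3.6).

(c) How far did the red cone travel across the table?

4.3

The red cone moved from about (4.2, 0.8) to (1.4, 4.1), a distance of √(2.8² + 3.3²) ≈ 4.3.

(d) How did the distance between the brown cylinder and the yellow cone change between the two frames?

-2.7

They were about 11.1 units apart before and 8.4 after — 2.7 units closer together.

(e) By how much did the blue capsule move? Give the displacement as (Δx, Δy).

(2.7, -0.1)

The blue capsule was at about (1.6, 5.8) and moved to about (4.3, 5.7).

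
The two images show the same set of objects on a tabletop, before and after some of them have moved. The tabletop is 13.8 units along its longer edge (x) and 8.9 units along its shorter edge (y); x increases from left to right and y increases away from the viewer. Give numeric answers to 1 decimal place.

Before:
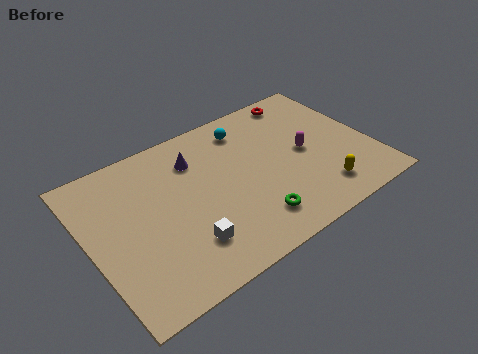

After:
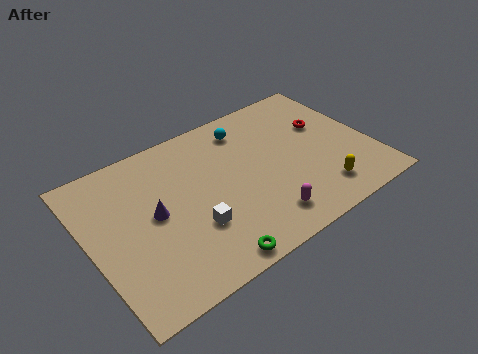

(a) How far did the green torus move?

2.6

From (7.4, 1.8) to (5.0, 0.8), the green torus covered √(2.4² + 1.0²) ≈ 2.6 units.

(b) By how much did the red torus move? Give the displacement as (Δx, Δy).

(0.7, -2.3)

From the two frames, the red torus sits at roughly (11.2, 7.9) before and (11.9, 5.6) after.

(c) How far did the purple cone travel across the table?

3.2

The purple cone moved from about (5.5, 6.7) to (3.1, 4.6), a distance of √(2.4² + 2.1²) ≈ 3.2.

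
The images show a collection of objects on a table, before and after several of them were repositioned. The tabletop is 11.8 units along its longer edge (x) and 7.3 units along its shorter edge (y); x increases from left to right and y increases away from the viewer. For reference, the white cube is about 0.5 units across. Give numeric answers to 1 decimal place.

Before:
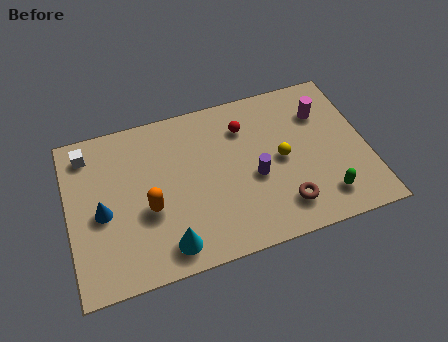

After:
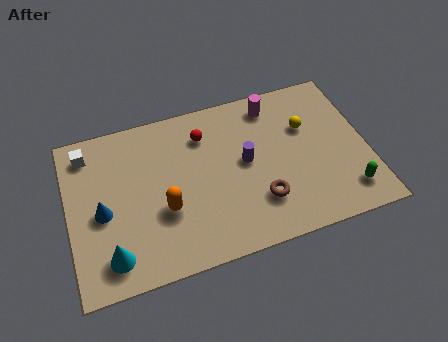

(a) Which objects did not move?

the blue cone and the white cube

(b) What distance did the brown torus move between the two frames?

1.0

From (8.3, 1.5) to (7.4, 2.0), the brown torus covered √(0.9² + 0.5²) ≈ 1.0 units.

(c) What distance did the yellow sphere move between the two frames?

1.6

The yellow sphere moved from about (8.4, 3.6) to (9.5, 4.8), a distance of √(1.1² + 1.2²) ≈ 1.6.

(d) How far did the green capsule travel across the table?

0.9

The green capsule was near (9.9, 1.4) before and (10.8, 1.4) after, so it travelled √(0.9² + 0.0²) ≈ 0.9 units.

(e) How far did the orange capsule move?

0.6

From (3.1, 2.9) to (3.7, 2.7), the orange capsule covered √(0.6² + 0.2²) ≈ 0.6 units.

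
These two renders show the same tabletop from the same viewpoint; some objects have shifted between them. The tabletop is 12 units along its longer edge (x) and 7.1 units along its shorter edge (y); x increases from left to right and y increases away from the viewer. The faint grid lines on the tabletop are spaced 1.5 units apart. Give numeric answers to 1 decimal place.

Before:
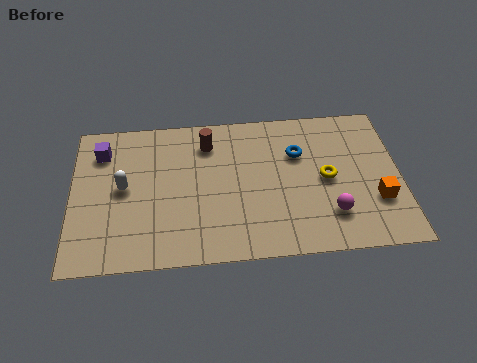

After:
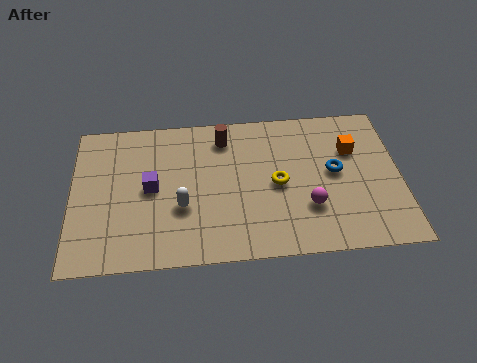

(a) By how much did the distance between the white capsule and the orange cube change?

-2.6

They were about 9.3 units apart before and 6.7 after — 2.6 units closer together.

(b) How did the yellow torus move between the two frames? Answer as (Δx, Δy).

(-1.8, -0.1)

From the two frames, the yellow torus sits at roughly (9.3, 3.5) before and (7.5, 3.4) after.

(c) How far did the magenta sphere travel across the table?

0.9

From (9.4, 1.8) to (8.6, 2.2), the magenta sphere covered √(0.8² + 0.4²) ≈ 0.9 units.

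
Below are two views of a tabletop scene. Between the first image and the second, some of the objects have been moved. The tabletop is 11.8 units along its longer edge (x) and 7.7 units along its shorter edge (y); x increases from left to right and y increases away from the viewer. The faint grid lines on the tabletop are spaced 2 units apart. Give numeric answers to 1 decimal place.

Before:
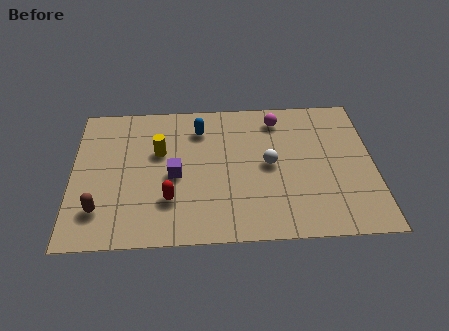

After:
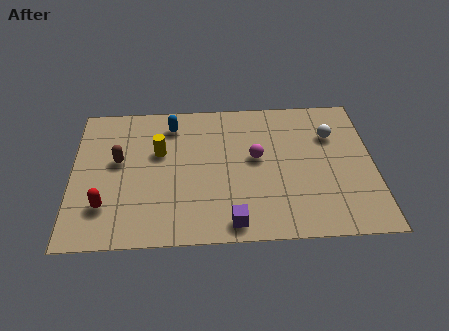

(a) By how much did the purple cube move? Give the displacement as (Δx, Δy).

(2.2, -2.6)

The purple cube was at about (4.0, 3.5) and moved to about (6.2, 0.9).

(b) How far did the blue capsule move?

1.1

The blue capsule was near (5.0, 6.0) before and (3.9, 6.3) after, so it travelled √(1.1² + 0.3²) ≈ 1.1 units.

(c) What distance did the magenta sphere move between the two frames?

2.3

The magenta sphere moved from about (8.1, 6.4) to (7.2, 4.3), a distance of √(0.9² + 2.1²) ≈ 2.3.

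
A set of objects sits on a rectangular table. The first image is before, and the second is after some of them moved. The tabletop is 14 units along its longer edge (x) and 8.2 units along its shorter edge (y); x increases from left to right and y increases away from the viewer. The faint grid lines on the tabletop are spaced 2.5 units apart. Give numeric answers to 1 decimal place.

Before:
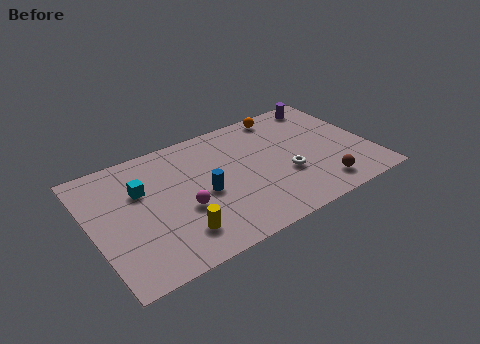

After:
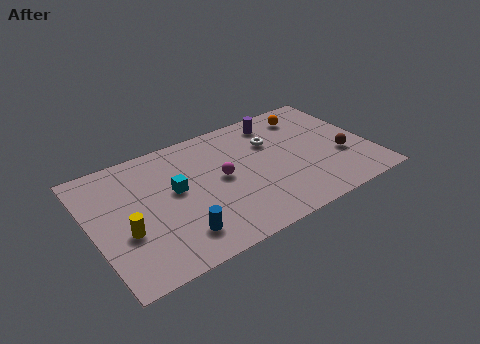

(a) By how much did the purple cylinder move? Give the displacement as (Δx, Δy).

(-2.6, -0.3)

From the two frames, the purple cylinder sits at roughly (12.4, 7.2) before and (9.8, 6.9) after.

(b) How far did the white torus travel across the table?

2.6

The white torus moved from about (9.6, 3.0) to (9.3, 5.6), a distance of √(0.3² + 2.6²) ≈ 2.6.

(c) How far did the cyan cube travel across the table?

1.8

The cyan cube moved from about (2.6, 5.4) to (4.2, 4.6), a distance of √(1.6² + 0.8²) ≈ 1.8.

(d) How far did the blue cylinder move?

2.6

The blue cylinder was near (5.5, 3.7) before and (3.9, 1.7) after, so it travelled √(1.6² + 2.0²) ≈ 2.6 units.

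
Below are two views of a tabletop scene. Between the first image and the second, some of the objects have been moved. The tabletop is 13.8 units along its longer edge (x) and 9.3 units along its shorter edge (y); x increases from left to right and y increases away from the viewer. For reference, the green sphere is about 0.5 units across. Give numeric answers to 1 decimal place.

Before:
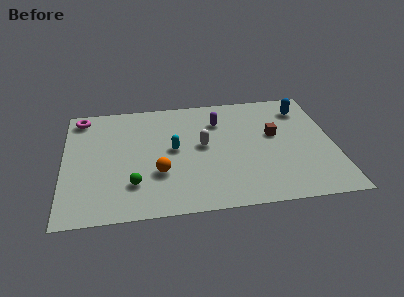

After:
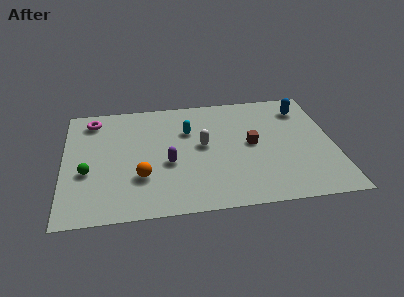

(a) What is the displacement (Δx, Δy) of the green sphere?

(-2.3, 1.2)

From the two frames, the green sphere sits at roughly (3.5, 2.4) before and (1.2, 3.6) after.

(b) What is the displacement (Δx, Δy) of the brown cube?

(-1.2, -0.6)

The brown cube was at about (10.8, 5.4) and moved to about (9.6, 4.8).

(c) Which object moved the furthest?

the purple capsule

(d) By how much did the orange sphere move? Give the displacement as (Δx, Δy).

(-0.9, -0.2)

The orange sphere was at about (4.8, 3.1) and moved to about (3.9, 2.9).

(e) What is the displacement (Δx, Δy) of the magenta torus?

(0.6, -0.3)

The magenta torus was at about (0.9, 8.1) and moved to about (1.5, 7.8).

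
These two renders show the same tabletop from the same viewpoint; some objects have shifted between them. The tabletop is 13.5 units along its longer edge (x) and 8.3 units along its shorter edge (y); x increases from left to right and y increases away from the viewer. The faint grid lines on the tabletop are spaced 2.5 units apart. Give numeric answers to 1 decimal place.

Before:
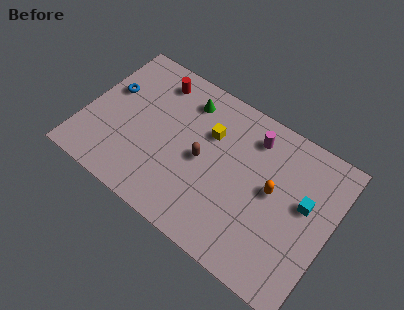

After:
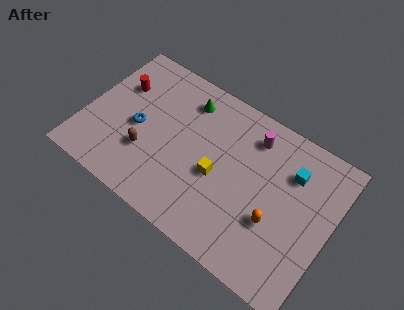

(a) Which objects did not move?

the magenta cylinder and the green cone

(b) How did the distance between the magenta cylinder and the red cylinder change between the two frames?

+1.9

Before: roughly 5.5 units apart; after: 7.4. That's 1.9 units further apart.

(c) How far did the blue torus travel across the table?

2.2

The blue torus moved from about (1.1, 5.1) to (2.9, 3.8), a distance of √(1.8² + 1.3²) ≈ 2.2.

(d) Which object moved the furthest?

the brown capsule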